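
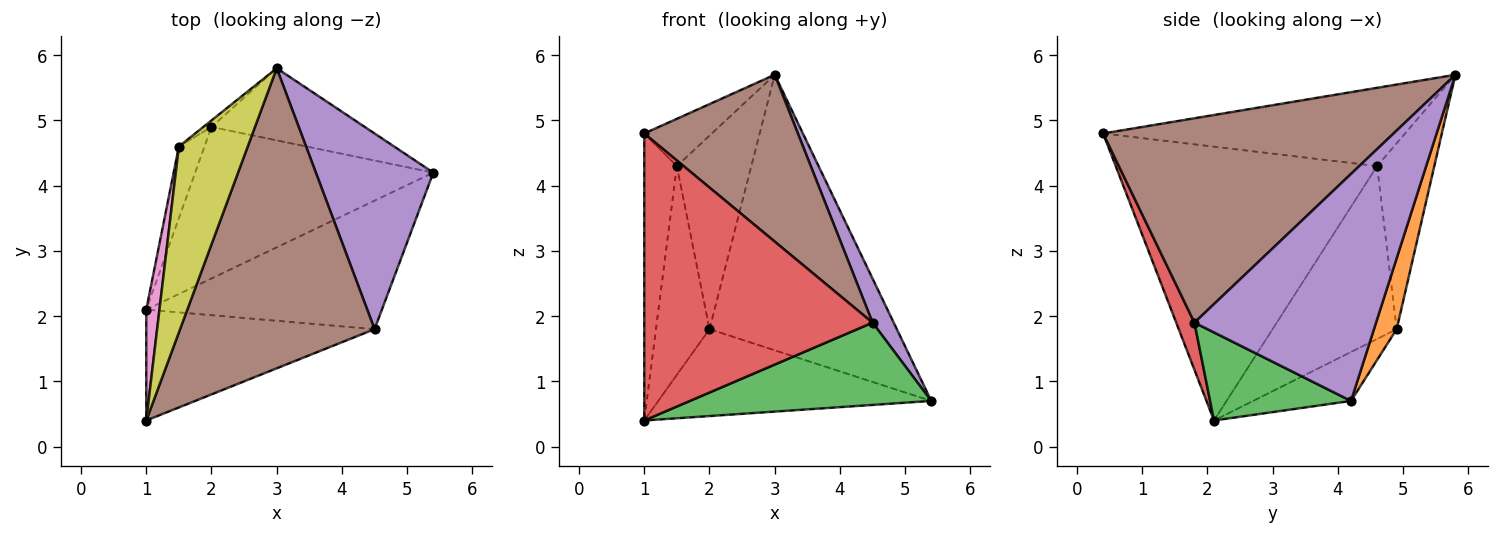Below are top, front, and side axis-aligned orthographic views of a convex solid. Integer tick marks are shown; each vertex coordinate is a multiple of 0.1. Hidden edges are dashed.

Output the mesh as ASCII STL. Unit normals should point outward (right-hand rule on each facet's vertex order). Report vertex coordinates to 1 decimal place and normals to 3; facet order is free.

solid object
 facet normal -0.175 0.490 -0.854
  outer loop
   vertex 2.0 4.9 1.8
   vertex 5.4 4.2 0.7
   vertex 1.0 2.1 0.4
  endloop
 endfacet
 facet normal 0.116 0.961 -0.252
  outer loop
   vertex 2.0 4.9 1.8
   vertex 3.0 5.8 5.7
   vertex 5.4 4.2 0.7
  endloop
 endfacet
 facet normal 0.300 -0.514 -0.803
  outer loop
   vertex 4.5 1.8 1.9
   vertex 1.0 2.1 0.4
   vertex 5.4 4.2 0.7
  endloop
 endfacet
 facet normal 0.074 -0.930 -0.359
  outer loop
   vertex 4.5 1.8 1.9
   vertex 1.0 0.4 4.8
   vertex 1.0 2.1 0.4
  endloop
 endfacet
 facet normal 0.884 -0.103 0.457
  outer loop
   vertex 4.5 1.8 1.9
   vertex 5.4 4.2 0.7
   vertex 3.0 5.8 5.7
  endloop
 endfacet
 facet normal 0.676 -0.358 0.644
  outer loop
   vertex 4.5 1.8 1.9
   vertex 3.0 5.8 5.7
   vertex 1.0 0.4 4.8
  endloop
 endfacet
 facet normal -0.991 0.124 0.048
  outer loop
   vertex 1.5 4.6 4.3
   vertex 1.0 2.1 0.4
   vertex 1.0 0.4 4.8
  endloop
 endfacet
 facet normal -0.910 0.392 -0.135
  outer loop
   vertex 1.5 4.6 4.3
   vertex 2.0 4.9 1.8
   vertex 1.0 2.1 0.4
  endloop
 endfacet
 facet normal -0.740 0.166 0.651
  outer loop
   vertex 1.5 4.6 4.3
   vertex 1.0 0.4 4.8
   vertex 3.0 5.8 5.7
  endloop
 endfacet
 facet normal -0.609 0.793 -0.027
  outer loop
   vertex 1.5 4.6 4.3
   vertex 3.0 5.8 5.7
   vertex 2.0 4.9 1.8
  endloop
 endfacet
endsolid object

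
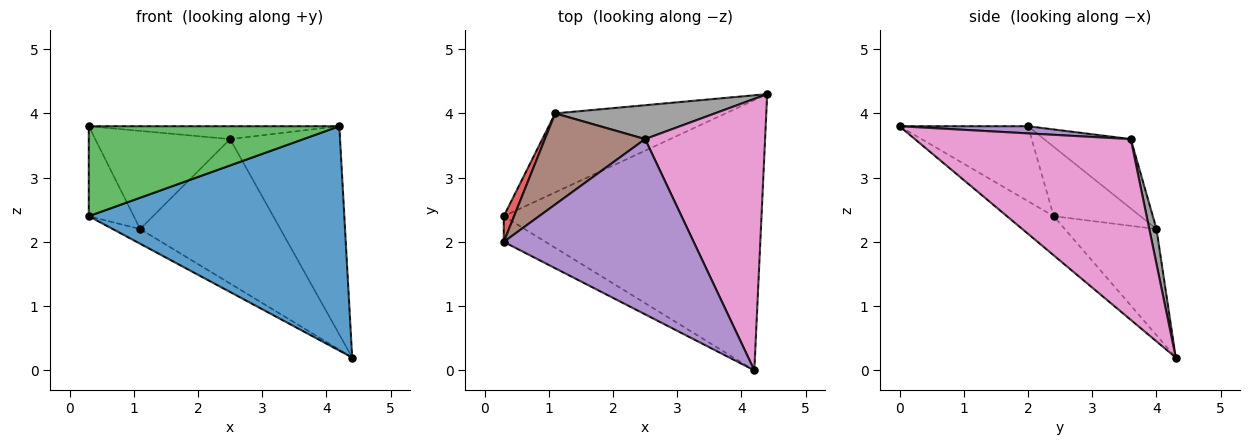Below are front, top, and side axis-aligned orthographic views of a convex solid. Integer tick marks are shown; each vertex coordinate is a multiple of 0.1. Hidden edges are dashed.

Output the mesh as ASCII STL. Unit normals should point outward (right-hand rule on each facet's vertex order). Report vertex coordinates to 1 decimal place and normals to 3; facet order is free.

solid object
 facet normal -0.116 -0.634 -0.764
  outer loop
   vertex 4.2 0.0 3.8
   vertex 0.3 2.4 2.4
   vertex 4.4 4.3 0.2
  endloop
 endfacet
 facet normal -0.522 0.156 -0.838
  outer loop
   vertex 1.1 4.0 2.2
   vertex 4.4 4.3 0.2
   vertex 0.3 2.4 2.4
  endloop
 endfacet
 facet normal -0.442 -0.862 -0.246
  outer loop
   vertex 0.3 2.0 3.8
   vertex 0.3 2.4 2.4
   vertex 4.2 0.0 3.8
  endloop
 endfacet
 facet normal -0.880 0.456 0.130
  outer loop
   vertex 0.3 2.0 3.8
   vertex 1.1 4.0 2.2
   vertex 0.3 2.4 2.4
  endloop
 endfacet
 facet normal 0.037 0.073 0.997
  outer loop
   vertex 2.5 3.6 3.6
   vertex 0.3 2.0 3.8
   vertex 4.2 0.0 3.8
  endloop
 endfacet
 facet normal -0.426 0.663 0.616
  outer loop
   vertex 2.5 3.6 3.6
   vertex 1.1 4.0 2.2
   vertex 0.3 2.0 3.8
  endloop
 endfacet
 facet normal 0.767 0.391 0.509
  outer loop
   vertex 2.5 3.6 3.6
   vertex 4.2 0.0 3.8
   vertex 4.4 4.3 0.2
  endloop
 endfacet
 facet normal 0.050 0.972 0.228
  outer loop
   vertex 2.5 3.6 3.6
   vertex 4.4 4.3 0.2
   vertex 1.1 4.0 2.2
  endloop
 endfacet
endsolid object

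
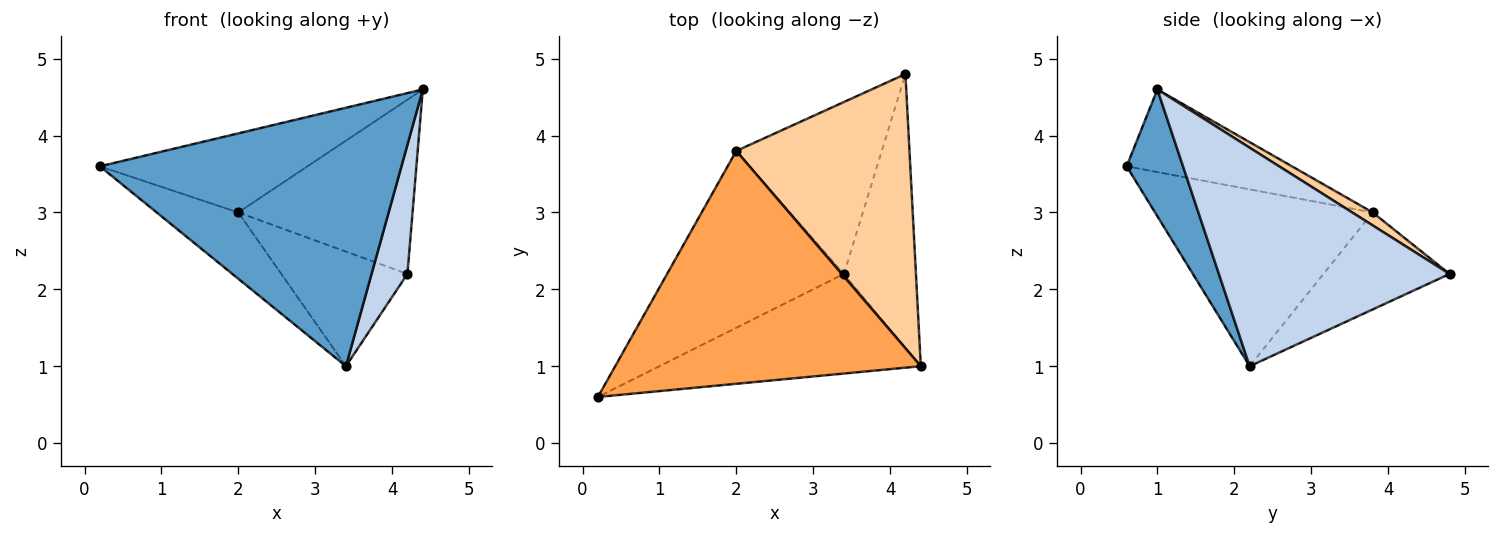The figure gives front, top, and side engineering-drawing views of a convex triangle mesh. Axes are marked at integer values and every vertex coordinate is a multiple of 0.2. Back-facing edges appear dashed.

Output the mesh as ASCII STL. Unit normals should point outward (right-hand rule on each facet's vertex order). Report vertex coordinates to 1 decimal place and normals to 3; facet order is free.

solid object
 facet normal 0.172 -0.919 -0.354
  outer loop
   vertex 3.4 2.2 1.0
   vertex 4.4 1.0 4.6
   vertex 0.2 0.6 3.6
  endloop
 endfacet
 facet normal 0.940 -0.146 -0.310
  outer loop
   vertex 3.4 2.2 1.0
   vertex 4.2 4.8 2.2
   vertex 4.4 1.0 4.6
  endloop
 endfacet
 facet normal -0.248 0.312 0.917
  outer loop
   vertex 2.0 3.8 3.0
   vertex 0.2 0.6 3.6
   vertex 4.4 1.0 4.6
  endloop
 endfacet
 facet normal 0.063 0.535 0.842
  outer loop
   vertex 2.0 3.8 3.0
   vertex 4.4 1.0 4.6
   vertex 4.2 4.8 2.2
  endloop
 endfacet
 facet normal -0.683 0.256 -0.683
  outer loop
   vertex 2.0 3.8 3.0
   vertex 3.4 2.2 1.0
   vertex 0.2 0.6 3.6
  endloop
 endfacet
 facet normal -0.485 0.485 -0.728
  outer loop
   vertex 2.0 3.8 3.0
   vertex 4.2 4.8 2.2
   vertex 3.4 2.2 1.0
  endloop
 endfacet
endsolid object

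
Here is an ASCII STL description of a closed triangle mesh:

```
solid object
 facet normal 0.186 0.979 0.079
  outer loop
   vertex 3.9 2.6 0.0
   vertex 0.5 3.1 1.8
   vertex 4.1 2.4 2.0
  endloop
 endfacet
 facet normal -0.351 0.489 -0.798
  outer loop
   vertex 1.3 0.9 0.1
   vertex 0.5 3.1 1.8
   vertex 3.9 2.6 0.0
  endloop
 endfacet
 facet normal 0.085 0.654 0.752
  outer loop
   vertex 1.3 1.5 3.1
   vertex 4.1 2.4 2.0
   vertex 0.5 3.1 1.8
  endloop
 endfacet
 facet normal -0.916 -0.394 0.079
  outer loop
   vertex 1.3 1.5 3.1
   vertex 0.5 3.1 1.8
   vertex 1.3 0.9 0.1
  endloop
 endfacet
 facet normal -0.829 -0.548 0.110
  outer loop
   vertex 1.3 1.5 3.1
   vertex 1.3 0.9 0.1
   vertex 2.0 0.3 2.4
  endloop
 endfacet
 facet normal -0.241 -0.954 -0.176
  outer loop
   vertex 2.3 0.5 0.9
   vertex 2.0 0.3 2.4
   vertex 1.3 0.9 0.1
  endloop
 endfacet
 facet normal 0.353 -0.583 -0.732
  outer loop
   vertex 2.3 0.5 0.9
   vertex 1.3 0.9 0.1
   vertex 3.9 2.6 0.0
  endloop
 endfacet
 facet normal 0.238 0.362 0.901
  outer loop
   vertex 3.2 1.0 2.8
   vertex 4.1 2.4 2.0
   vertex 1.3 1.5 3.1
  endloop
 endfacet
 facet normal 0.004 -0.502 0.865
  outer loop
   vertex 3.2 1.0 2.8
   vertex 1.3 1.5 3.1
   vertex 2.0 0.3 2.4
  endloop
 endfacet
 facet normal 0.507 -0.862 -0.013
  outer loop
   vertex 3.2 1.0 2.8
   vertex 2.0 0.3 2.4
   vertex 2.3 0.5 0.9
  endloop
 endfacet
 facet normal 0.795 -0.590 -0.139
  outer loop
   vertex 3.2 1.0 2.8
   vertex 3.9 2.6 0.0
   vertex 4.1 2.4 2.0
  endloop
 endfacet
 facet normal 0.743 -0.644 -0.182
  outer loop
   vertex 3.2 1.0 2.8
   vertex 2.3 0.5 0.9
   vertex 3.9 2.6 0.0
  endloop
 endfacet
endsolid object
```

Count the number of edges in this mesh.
18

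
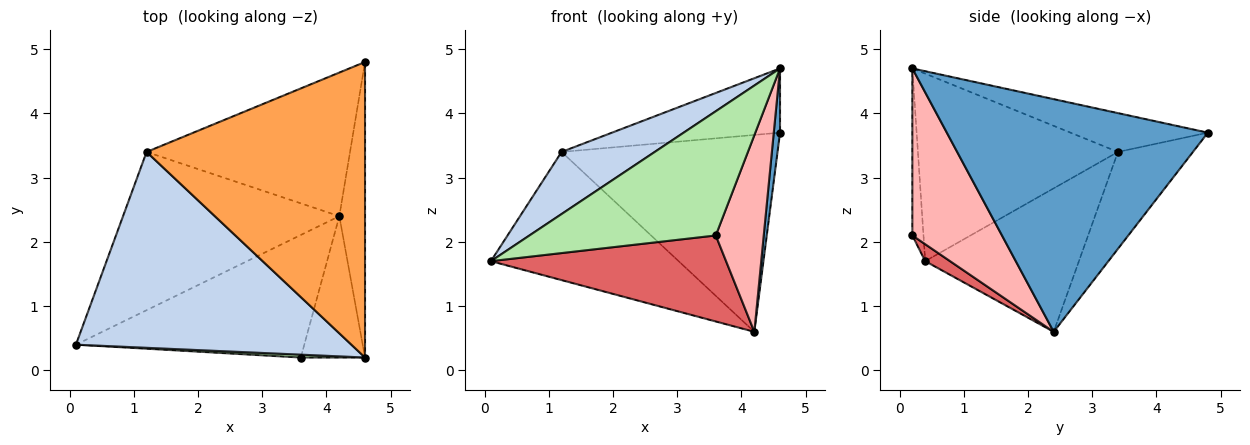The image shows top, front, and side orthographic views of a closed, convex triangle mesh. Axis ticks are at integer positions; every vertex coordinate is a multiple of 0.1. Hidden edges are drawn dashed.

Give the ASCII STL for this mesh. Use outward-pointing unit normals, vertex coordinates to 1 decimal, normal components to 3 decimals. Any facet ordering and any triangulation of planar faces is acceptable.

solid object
 facet normal 0.994 -0.024 -0.110
  outer loop
   vertex 4.2 2.4 0.6
   vertex 4.6 4.8 3.7
   vertex 4.6 0.2 4.7
  endloop
 endfacet
 facet normal -0.544 -0.254 0.800
  outer loop
   vertex 1.2 3.4 3.4
   vertex 0.1 0.4 1.7
   vertex 4.6 0.2 4.7
  endloop
 endfacet
 facet normal -0.171 0.209 0.963
  outer loop
   vertex 1.2 3.4 3.4
   vertex 4.6 0.2 4.7
   vertex 4.6 4.8 3.7
  endloop
 endfacet
 facet normal -0.458 0.559 -0.691
  outer loop
   vertex 1.2 3.4 3.4
   vertex 4.2 2.4 0.6
   vertex 0.1 0.4 1.7
  endloop
 endfacet
 facet normal -0.270 0.778 -0.567
  outer loop
   vertex 1.2 3.4 3.4
   vertex 4.6 4.8 3.7
   vertex 4.2 2.4 0.6
  endloop
 endfacet
 facet normal -0.060 -0.998 0.023
  outer loop
   vertex 3.6 0.2 2.1
   vertex 4.6 0.2 4.7
   vertex 0.1 0.4 1.7
  endloop
 endfacet
 facet normal 0.061 -0.574 -0.817
  outer loop
   vertex 3.6 0.2 2.1
   vertex 0.1 0.4 1.7
   vertex 4.2 2.4 0.6
  endloop
 endfacet
 facet normal 0.835 -0.447 -0.321
  outer loop
   vertex 3.6 0.2 2.1
   vertex 4.2 2.4 0.6
   vertex 4.6 0.2 4.7
  endloop
 endfacet
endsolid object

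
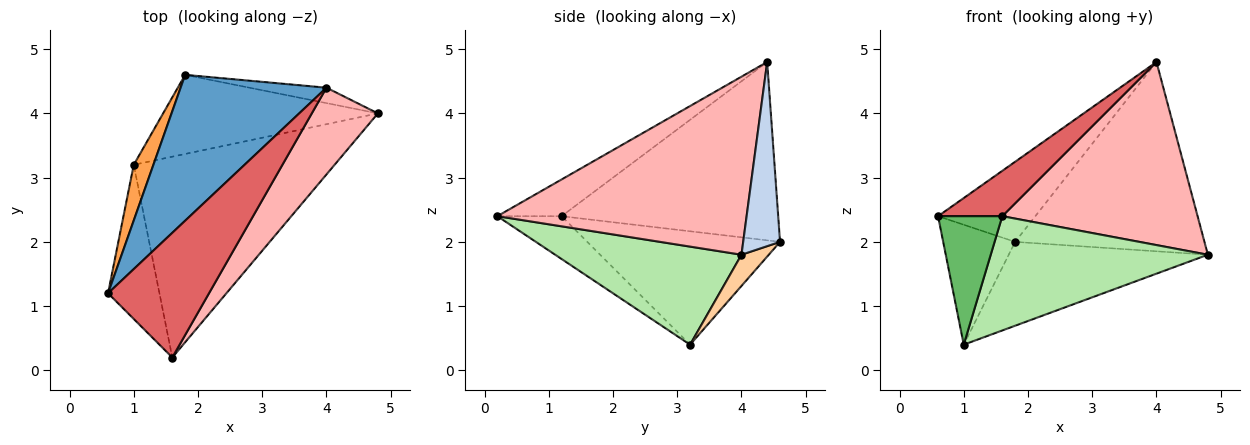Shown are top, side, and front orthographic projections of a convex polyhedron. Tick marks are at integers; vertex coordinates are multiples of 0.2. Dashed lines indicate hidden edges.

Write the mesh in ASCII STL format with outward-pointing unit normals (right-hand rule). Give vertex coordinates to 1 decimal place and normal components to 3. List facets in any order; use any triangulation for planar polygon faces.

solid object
 facet normal -0.731 0.328 0.598
  outer loop
   vertex 4.0 4.4 4.8
   vertex 1.8 4.6 2.0
   vertex 0.6 1.2 2.4
  endloop
 endfacet
 facet normal 0.190 0.978 -0.080
  outer loop
   vertex 4.0 4.4 4.8
   vertex 4.8 4.0 1.8
   vertex 1.8 4.6 2.0
  endloop
 endfacet
 facet normal -0.925 0.345 0.160
  outer loop
   vertex 1.0 3.2 0.4
   vertex 0.6 1.2 2.4
   vertex 1.8 4.6 2.0
  endloop
 endfacet
 facet normal 0.099 0.724 -0.683
  outer loop
   vertex 1.0 3.2 0.4
   vertex 1.8 4.6 2.0
   vertex 4.8 4.0 1.8
  endloop
 endfacet
 facet normal -0.539 -0.539 -0.647
  outer loop
   vertex 1.6 0.2 2.4
   vertex 0.6 1.2 2.4
   vertex 1.0 3.2 0.4
  endloop
 endfacet
 facet normal 0.391 -0.455 -0.800
  outer loop
   vertex 1.6 0.2 2.4
   vertex 1.0 3.2 0.4
   vertex 4.8 4.0 1.8
  endloop
 endfacet
 facet normal -0.323 -0.323 0.889
  outer loop
   vertex 1.6 0.2 2.4
   vertex 4.0 4.4 4.8
   vertex 0.6 1.2 2.4
  endloop
 endfacet
 facet normal 0.756 -0.592 0.280
  outer loop
   vertex 1.6 0.2 2.4
   vertex 4.8 4.0 1.8
   vertex 4.0 4.4 4.8
  endloop
 endfacet
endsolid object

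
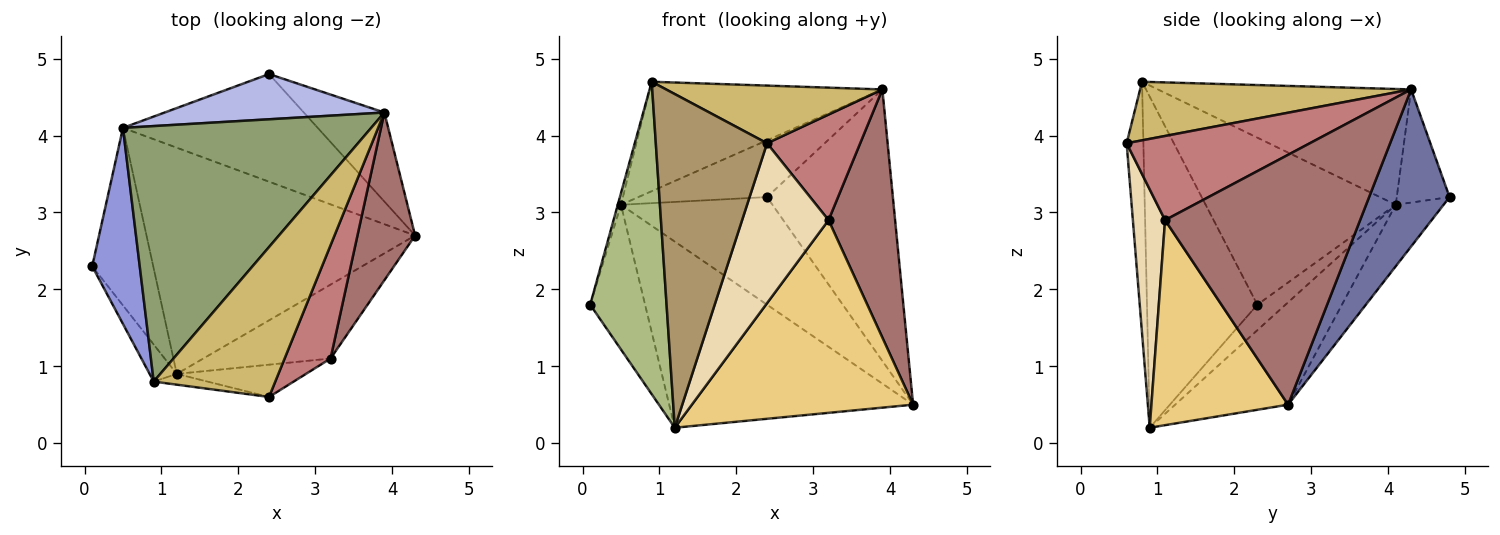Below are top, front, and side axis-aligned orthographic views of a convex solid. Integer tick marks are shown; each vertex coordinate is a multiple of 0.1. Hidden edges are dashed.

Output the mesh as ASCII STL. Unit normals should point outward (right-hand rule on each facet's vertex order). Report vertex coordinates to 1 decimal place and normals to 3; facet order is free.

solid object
 facet normal 0.519 0.812 -0.266
  outer loop
   vertex 3.9 4.3 4.6
   vertex 4.3 2.7 0.5
   vertex 2.4 4.8 3.2
  endloop
 endfacet
 facet normal -0.218 0.690 -0.690
  outer loop
   vertex 0.5 4.1 3.1
   vertex 2.4 4.8 3.2
   vertex 4.3 2.7 0.5
  endloop
 endfacet
 facet normal -0.962 0.016 0.274
  outer loop
   vertex 0.5 4.1 3.1
   vertex 0.1 2.3 1.8
   vertex 0.9 0.8 4.7
  endloop
 endfacet
 facet normal -0.306 0.745 0.593
  outer loop
   vertex 0.5 4.1 3.1
   vertex 3.9 4.3 4.6
   vertex 2.4 4.8 3.2
  endloop
 endfacet
 facet normal -0.394 0.362 0.845
  outer loop
   vertex 0.5 4.1 3.1
   vertex 0.9 0.8 4.7
   vertex 3.9 4.3 4.6
  endloop
 endfacet
 facet normal -0.820 -0.568 -0.067
  outer loop
   vertex 1.2 0.9 0.2
   vertex 0.9 0.8 4.7
   vertex 0.1 2.3 1.8
  endloop
 endfacet
 facet normal -0.308 0.601 -0.738
  outer loop
   vertex 1.2 0.9 0.2
   vertex 0.1 2.3 1.8
   vertex 0.5 4.1 3.1
  endloop
 endfacet
 facet normal -0.282 0.610 -0.741
  outer loop
   vertex 1.2 0.9 0.2
   vertex 0.5 4.1 3.1
   vertex 4.3 2.7 0.5
  endloop
 endfacet
 facet normal -0.149 -0.988 -0.032
  outer loop
   vertex 2.4 0.6 3.9
   vertex 0.9 0.8 4.7
   vertex 1.2 0.9 0.2
  endloop
 endfacet
 facet normal 0.410 -0.327 0.851
  outer loop
   vertex 2.4 0.6 3.9
   vertex 3.9 4.3 4.6
   vertex 0.9 0.8 4.7
  endloop
 endfacet
 facet normal 0.500 -0.809 -0.310
  outer loop
   vertex 3.2 1.1 2.9
   vertex 1.2 0.9 0.2
   vertex 4.3 2.7 0.5
  endloop
 endfacet
 facet normal 0.343 -0.921 -0.186
  outer loop
   vertex 3.2 1.1 2.9
   vertex 2.4 0.6 3.9
   vertex 1.2 0.9 0.2
  endloop
 endfacet
 facet normal 0.925 -0.316 0.213
  outer loop
   vertex 3.2 1.1 2.9
   vertex 4.3 2.7 0.5
   vertex 3.9 4.3 4.6
  endloop
 endfacet
 facet normal 0.802 -0.408 0.437
  outer loop
   vertex 3.2 1.1 2.9
   vertex 3.9 4.3 4.6
   vertex 2.4 0.6 3.9
  endloop
 endfacet
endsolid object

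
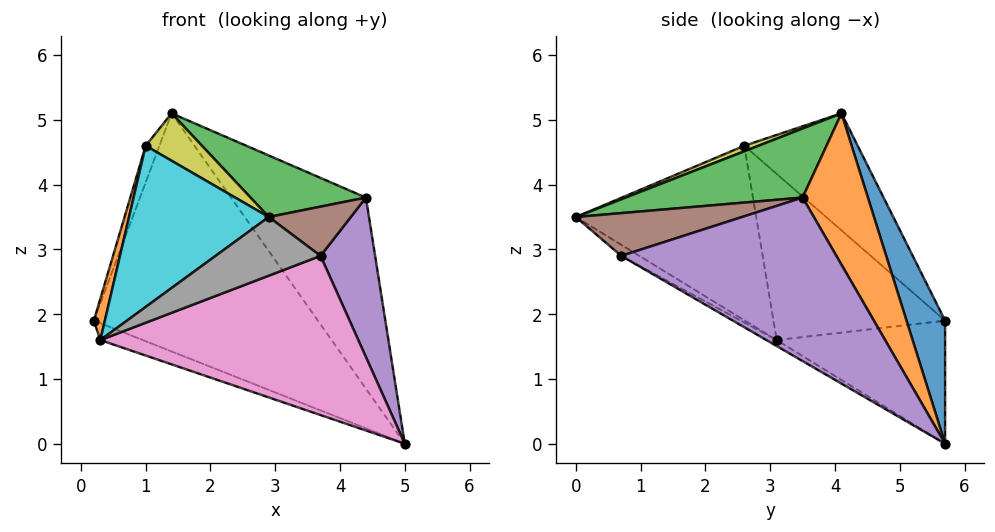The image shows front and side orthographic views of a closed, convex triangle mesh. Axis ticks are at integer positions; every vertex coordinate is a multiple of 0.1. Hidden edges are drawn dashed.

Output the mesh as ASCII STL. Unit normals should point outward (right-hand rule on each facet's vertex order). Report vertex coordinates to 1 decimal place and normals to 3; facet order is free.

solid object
 facet normal 0.156 0.906 0.394
  outer loop
   vertex 1.4 4.1 5.1
   vertex 5.0 5.7 0.0
   vertex 0.2 5.7 1.9
  endloop
 endfacet
 facet normal 0.375 0.775 0.508
  outer loop
   vertex 4.4 3.5 3.8
   vertex 5.0 5.7 0.0
   vertex 1.4 4.1 5.1
  endloop
 endfacet
 facet normal 0.349 -0.227 0.909
  outer loop
   vertex 4.4 3.5 3.8
   vertex 1.4 4.1 5.1
   vertex 2.9 0.0 3.5
  endloop
 endfacet
 facet normal -0.366 0.093 -0.926
  outer loop
   vertex 0.3 3.1 1.6
   vertex 0.2 5.7 1.9
   vertex 5.0 5.7 0.0
  endloop
 endfacet
 facet normal 0.969 -0.246 0.011
  outer loop
   vertex 3.7 0.7 2.9
   vertex 5.0 5.7 0.0
   vertex 4.4 3.5 3.8
  endloop
 endfacet
 facet normal 0.742 -0.366 0.562
  outer loop
   vertex 3.7 0.7 2.9
   vertex 4.4 3.5 3.8
   vertex 2.9 0.0 3.5
  endloop
 endfacet
 facet normal -0.020 -0.498 -0.867
  outer loop
   vertex 3.7 0.7 2.9
   vertex 0.3 3.1 1.6
   vertex 5.0 5.7 0.0
  endloop
 endfacet
 facet normal -0.100 -0.579 -0.809
  outer loop
   vertex 3.7 0.7 2.9
   vertex 2.9 0.0 3.5
   vertex 0.3 3.1 1.6
  endloop
 endfacet
 facet normal 0.084 -0.335 0.938
  outer loop
   vertex 1.0 2.6 4.6
   vertex 2.9 0.0 3.5
   vertex 1.4 4.1 5.1
  endloop
 endfacet
 facet normal -0.788 -0.610 0.082
  outer loop
   vertex 1.0 2.6 4.6
   vertex 0.3 3.1 1.6
   vertex 2.9 0.0 3.5
  endloop
 endfacet
 facet normal -0.911 0.111 0.397
  outer loop
   vertex 1.0 2.6 4.6
   vertex 1.4 4.1 5.1
   vertex 0.2 5.7 1.9
  endloop
 endfacet
 facet normal -0.974 -0.062 0.217
  outer loop
   vertex 1.0 2.6 4.6
   vertex 0.2 5.7 1.9
   vertex 0.3 3.1 1.6
  endloop
 endfacet
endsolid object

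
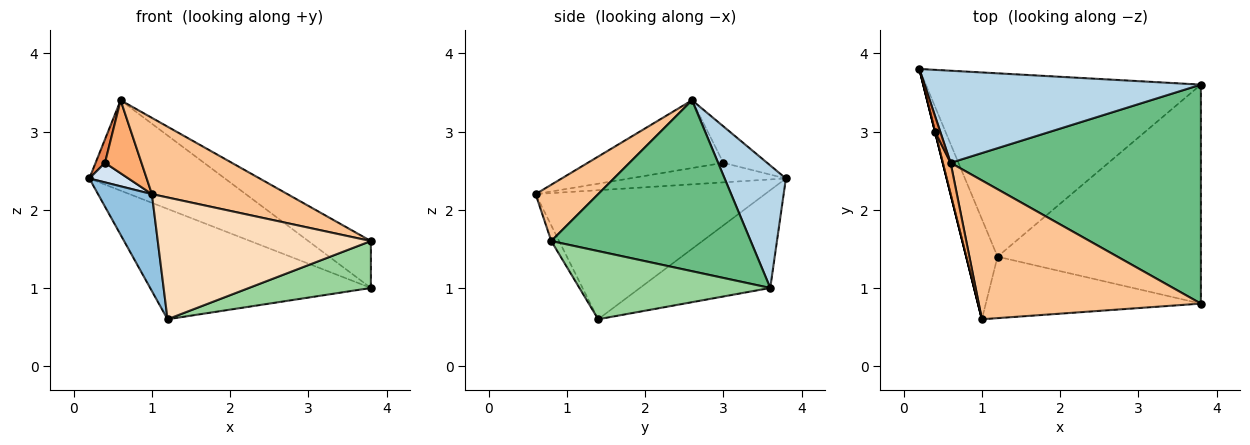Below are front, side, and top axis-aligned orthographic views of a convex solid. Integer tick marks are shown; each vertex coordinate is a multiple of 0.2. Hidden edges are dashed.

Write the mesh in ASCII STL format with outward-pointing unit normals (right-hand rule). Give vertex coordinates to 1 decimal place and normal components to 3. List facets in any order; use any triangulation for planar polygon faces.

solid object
 facet normal -0.291 0.493 -0.820
  outer loop
   vertex 1.2 1.4 0.6
   vertex 0.2 3.8 2.4
   vertex 3.8 3.6 1.0
  endloop
 endfacet
 facet normal -0.947 -0.223 -0.230
  outer loop
   vertex 1.2 1.4 0.6
   vertex 1.0 0.6 2.2
   vertex 0.2 3.8 2.4
  endloop
 endfacet
 facet normal 0.302 0.668 0.681
  outer loop
   vertex 0.6 2.6 3.4
   vertex 3.8 3.6 1.0
   vertex 0.2 3.8 2.4
  endloop
 endfacet
 facet normal -0.970 -0.243 0.000
  outer loop
   vertex 0.4 3.0 2.6
   vertex 0.2 3.8 2.4
   vertex 1.0 0.6 2.2
  endloop
 endfacet
 facet normal -0.968 -0.208 0.138
  outer loop
   vertex 0.4 3.0 2.6
   vertex 0.6 2.6 3.4
   vertex 0.2 3.8 2.4
  endloop
 endfacet
 facet normal -0.960 -0.258 0.111
  outer loop
   vertex 0.4 3.0 2.6
   vertex 1.0 0.6 2.2
   vertex 0.6 2.6 3.4
  endloop
 endfacet
 facet normal 0.217 -0.470 0.856
  outer loop
   vertex 3.8 0.8 1.6
   vertex 0.6 2.6 3.4
   vertex 1.0 0.6 2.2
  endloop
 endfacet
 facet normal -0.033 -0.892 -0.450
  outer loop
   vertex 3.8 0.8 1.6
   vertex 1.0 0.6 2.2
   vertex 1.2 1.4 0.6
  endloop
 endfacet
 facet normal 0.555 0.174 0.813
  outer loop
   vertex 3.8 0.8 1.6
   vertex 3.8 3.6 1.0
   vertex 0.6 2.6 3.4
  endloop
 endfacet
 facet normal 0.311 -0.199 -0.929
  outer loop
   vertex 3.8 0.8 1.6
   vertex 1.2 1.4 0.6
   vertex 3.8 3.6 1.0
  endloop
 endfacet
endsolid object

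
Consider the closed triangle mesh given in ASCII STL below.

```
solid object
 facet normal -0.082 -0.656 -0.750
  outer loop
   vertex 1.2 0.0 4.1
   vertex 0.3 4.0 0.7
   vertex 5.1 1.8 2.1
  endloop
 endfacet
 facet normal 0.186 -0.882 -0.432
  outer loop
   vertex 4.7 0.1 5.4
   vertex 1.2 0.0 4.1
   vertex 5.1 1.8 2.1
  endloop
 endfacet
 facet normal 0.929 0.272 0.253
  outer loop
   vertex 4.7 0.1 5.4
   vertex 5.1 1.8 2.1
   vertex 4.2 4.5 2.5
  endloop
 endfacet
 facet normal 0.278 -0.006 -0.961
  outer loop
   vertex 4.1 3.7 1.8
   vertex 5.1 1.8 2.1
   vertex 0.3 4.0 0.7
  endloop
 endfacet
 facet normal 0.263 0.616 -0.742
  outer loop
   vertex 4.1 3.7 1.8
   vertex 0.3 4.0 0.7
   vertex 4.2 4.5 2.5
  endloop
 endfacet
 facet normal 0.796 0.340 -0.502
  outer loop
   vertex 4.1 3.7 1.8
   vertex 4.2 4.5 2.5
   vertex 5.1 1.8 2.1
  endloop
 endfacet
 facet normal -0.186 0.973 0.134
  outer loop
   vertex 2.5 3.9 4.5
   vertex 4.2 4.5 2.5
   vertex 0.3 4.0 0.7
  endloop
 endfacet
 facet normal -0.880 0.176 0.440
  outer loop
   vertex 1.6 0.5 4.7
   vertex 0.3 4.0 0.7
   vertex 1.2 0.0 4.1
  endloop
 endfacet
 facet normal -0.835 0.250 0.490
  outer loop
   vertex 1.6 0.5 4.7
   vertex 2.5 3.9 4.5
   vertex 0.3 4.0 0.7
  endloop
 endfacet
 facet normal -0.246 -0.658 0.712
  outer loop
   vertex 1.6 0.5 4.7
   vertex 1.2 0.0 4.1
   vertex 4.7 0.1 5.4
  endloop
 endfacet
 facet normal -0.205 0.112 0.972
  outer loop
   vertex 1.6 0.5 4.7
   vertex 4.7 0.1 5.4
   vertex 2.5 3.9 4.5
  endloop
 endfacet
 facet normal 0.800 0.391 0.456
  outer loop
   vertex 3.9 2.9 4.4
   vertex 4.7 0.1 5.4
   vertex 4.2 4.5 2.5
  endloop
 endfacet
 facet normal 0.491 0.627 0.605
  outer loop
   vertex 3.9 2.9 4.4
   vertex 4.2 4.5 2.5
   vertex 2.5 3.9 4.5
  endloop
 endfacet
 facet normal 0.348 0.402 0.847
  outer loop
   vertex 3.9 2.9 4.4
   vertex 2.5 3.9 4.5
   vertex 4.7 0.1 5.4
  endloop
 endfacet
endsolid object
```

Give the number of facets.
14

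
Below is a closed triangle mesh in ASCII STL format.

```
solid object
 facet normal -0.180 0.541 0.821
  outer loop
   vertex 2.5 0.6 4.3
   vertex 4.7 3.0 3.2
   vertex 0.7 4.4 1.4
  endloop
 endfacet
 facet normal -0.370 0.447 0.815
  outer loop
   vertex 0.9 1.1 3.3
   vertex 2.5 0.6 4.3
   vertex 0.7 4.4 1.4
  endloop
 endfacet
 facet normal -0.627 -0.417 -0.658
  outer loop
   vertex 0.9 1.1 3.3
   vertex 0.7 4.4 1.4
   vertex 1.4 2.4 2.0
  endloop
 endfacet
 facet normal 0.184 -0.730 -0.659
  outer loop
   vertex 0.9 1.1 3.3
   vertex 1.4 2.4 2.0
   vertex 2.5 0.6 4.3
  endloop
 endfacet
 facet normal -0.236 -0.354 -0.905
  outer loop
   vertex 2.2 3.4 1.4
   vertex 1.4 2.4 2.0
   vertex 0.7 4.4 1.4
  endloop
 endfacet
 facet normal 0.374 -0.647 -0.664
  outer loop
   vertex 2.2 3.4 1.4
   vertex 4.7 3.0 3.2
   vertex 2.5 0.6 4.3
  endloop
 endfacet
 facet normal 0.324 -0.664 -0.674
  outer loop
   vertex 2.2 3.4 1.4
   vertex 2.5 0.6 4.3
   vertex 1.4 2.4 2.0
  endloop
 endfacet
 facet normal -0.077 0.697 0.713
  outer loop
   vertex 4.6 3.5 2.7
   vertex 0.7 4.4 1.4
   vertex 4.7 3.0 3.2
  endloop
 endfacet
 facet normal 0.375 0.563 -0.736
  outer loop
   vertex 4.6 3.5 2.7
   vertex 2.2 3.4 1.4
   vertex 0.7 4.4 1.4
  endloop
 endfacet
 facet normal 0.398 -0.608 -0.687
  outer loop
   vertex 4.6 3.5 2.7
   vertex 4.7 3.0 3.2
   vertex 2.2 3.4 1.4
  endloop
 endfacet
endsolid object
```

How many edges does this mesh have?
15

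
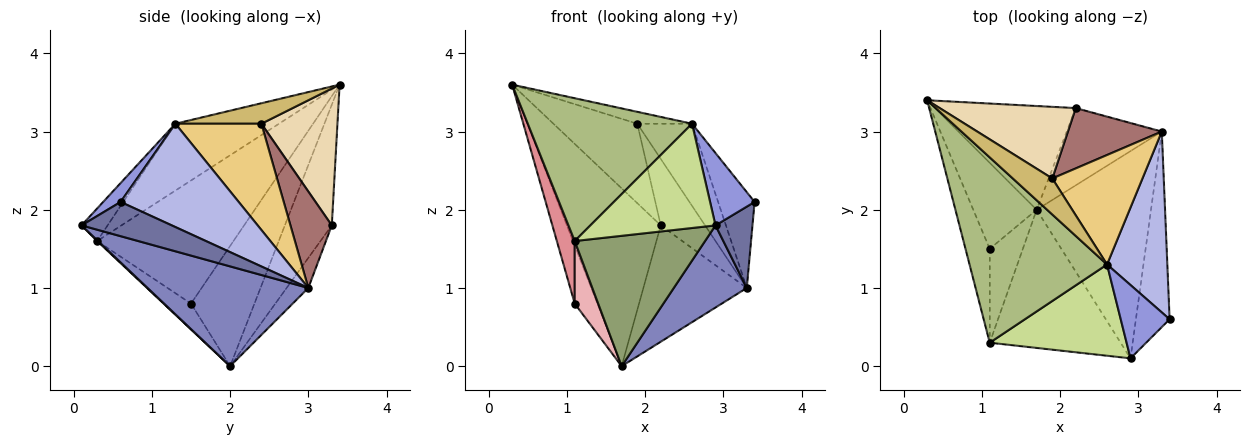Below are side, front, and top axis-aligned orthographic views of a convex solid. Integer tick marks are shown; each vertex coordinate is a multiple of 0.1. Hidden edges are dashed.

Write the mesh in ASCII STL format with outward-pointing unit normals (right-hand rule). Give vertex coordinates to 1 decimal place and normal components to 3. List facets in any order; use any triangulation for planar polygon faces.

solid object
 facet normal 0.684 -0.280 -0.673
  outer loop
   vertex 3.3 3.0 1.0
   vertex 3.4 0.6 2.1
   vertex 2.9 0.1 1.8
  endloop
 endfacet
 facet normal 0.630 -0.286 -0.722
  outer loop
   vertex 3.3 3.0 1.0
   vertex 2.9 0.1 1.8
   vertex 1.7 2.0 0.0
  endloop
 endfacet
 facet normal 0.265 -0.677 0.686
  outer loop
   vertex 2.6 1.3 3.1
   vertex 2.9 0.1 1.8
   vertex 3.4 0.6 2.1
  endloop
 endfacet
 facet normal 0.834 0.258 0.487
  outer loop
   vertex 2.6 1.3 3.1
   vertex 3.4 0.6 2.1
   vertex 3.3 3.0 1.0
  endloop
 endfacet
 facet normal 0.005 -0.686 -0.727
  outer loop
   vertex 1.1 0.3 1.6
   vertex 1.7 2.0 0.0
   vertex 2.9 0.1 1.8
  endloop
 endfacet
 facet normal -0.359 -0.570 0.739
  outer loop
   vertex 1.1 0.3 1.6
   vertex 2.6 1.3 3.1
   vertex 0.3 3.4 3.6
  endloop
 endfacet
 facet normal -0.155 -0.743 0.651
  outer loop
   vertex 1.1 0.3 1.6
   vertex 2.9 0.1 1.8
   vertex 2.6 1.3 3.1
  endloop
 endfacet
 facet normal -0.396 0.793 -0.463
  outer loop
   vertex 2.2 3.3 1.8
   vertex 1.7 2.0 0.0
   vertex 0.3 3.4 3.6
  endloop
 endfacet
 facet normal -0.172 0.821 -0.545
  outer loop
   vertex 2.2 3.3 1.8
   vertex 3.3 3.0 1.0
   vertex 1.7 2.0 0.0
  endloop
 endfacet
 facet normal 0.442 0.281 0.852
  outer loop
   vertex 1.9 2.4 3.1
   vertex 0.3 3.4 3.6
   vertex 2.6 1.3 3.1
  endloop
 endfacet
 facet normal 0.686 0.437 0.582
  outer loop
   vertex 1.9 2.4 3.1
   vertex 2.6 1.3 3.1
   vertex 3.3 3.0 1.0
  endloop
 endfacet
 facet normal 0.559 0.616 0.555
  outer loop
   vertex 1.9 2.4 3.1
   vertex 2.2 3.3 1.8
   vertex 0.3 3.4 3.6
  endloop
 endfacet
 facet normal 0.568 0.609 0.553
  outer loop
   vertex 1.9 2.4 3.1
   vertex 3.3 3.0 1.0
   vertex 2.2 3.3 1.8
  endloop
 endfacet
 facet normal -0.844 0.300 -0.445
  outer loop
   vertex 1.1 1.5 0.8
   vertex 0.3 3.4 3.6
   vertex 1.7 2.0 0.0
  endloop
 endfacet
 facet normal -0.973 -0.128 -0.191
  outer loop
   vertex 1.1 1.5 0.8
   vertex 1.1 0.3 1.6
   vertex 0.3 3.4 3.6
  endloop
 endfacet
 facet normal -0.543 -0.466 -0.699
  outer loop
   vertex 1.1 1.5 0.8
   vertex 1.7 2.0 0.0
   vertex 1.1 0.3 1.6
  endloop
 endfacet
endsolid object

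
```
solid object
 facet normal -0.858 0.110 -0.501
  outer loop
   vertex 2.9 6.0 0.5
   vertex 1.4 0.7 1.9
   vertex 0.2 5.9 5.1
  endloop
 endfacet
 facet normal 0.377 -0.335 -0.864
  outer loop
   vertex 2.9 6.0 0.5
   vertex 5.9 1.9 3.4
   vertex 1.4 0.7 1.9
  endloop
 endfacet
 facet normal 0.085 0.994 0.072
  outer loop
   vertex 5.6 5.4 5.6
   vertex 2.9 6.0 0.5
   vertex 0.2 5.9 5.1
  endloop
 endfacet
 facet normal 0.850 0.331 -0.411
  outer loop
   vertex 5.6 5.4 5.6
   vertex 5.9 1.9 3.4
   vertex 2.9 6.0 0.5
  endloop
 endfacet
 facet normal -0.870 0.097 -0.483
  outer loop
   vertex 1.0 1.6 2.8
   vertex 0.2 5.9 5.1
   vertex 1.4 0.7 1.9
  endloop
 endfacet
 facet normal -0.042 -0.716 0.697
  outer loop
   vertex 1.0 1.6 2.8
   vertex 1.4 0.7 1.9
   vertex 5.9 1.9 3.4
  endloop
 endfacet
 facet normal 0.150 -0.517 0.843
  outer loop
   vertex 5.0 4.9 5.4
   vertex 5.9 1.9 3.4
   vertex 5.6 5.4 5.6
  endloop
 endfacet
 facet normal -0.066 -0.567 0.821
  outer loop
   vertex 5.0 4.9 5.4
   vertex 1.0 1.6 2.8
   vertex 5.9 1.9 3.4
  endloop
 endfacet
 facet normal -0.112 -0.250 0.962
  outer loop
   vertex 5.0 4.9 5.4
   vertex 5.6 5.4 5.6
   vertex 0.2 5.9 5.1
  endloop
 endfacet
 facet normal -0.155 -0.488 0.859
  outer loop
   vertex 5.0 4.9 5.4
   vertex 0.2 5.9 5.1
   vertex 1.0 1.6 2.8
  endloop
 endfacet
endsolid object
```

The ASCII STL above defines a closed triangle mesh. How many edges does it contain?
15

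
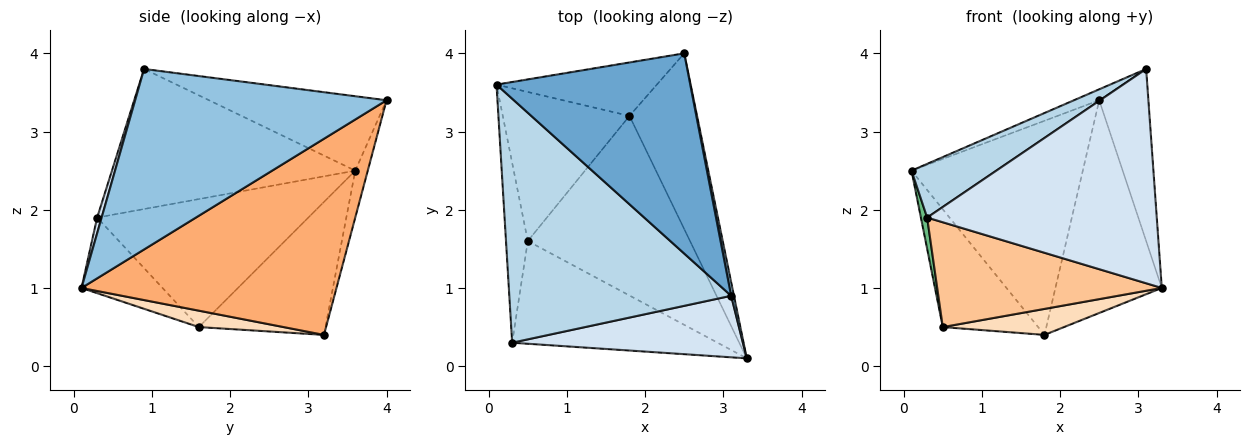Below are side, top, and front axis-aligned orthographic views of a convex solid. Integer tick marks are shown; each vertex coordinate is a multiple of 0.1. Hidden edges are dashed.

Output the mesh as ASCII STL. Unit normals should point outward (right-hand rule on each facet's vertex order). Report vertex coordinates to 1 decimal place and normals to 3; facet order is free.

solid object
 facet normal -0.358 0.051 0.932
  outer loop
   vertex 3.1 0.9 3.8
   vertex 2.5 4.0 3.4
   vertex 0.1 3.6 2.5
  endloop
 endfacet
 facet normal 0.981 0.192 0.015
  outer loop
   vertex 3.1 0.9 3.8
   vertex 3.3 0.1 1.0
   vertex 2.5 4.0 3.4
  endloop
 endfacet
 facet normal -0.525 -0.183 0.831
  outer loop
   vertex 0.3 0.3 1.9
   vertex 3.1 0.9 3.8
   vertex 0.1 3.6 2.5
  endloop
 endfacet
 facet normal 0.019 -0.961 0.276
  outer loop
   vertex 0.3 0.3 1.9
   vertex 3.3 0.1 1.0
   vertex 3.1 0.9 3.8
  endloop
 endfacet
 facet normal -0.071 0.968 -0.242
  outer loop
   vertex 1.8 3.2 0.4
   vertex 0.1 3.6 2.5
   vertex 2.5 4.0 3.4
  endloop
 endfacet
 facet normal 0.880 0.367 -0.303
  outer loop
   vertex 1.8 3.2 0.4
   vertex 2.5 4.0 3.4
   vertex 3.3 0.1 1.0
  endloop
 endfacet
 facet normal -0.249 -0.692 -0.678
  outer loop
   vertex 0.5 1.6 0.5
   vertex 3.3 0.1 1.0
   vertex 0.3 0.3 1.9
  endloop
 endfacet
 facet normal 0.100 -0.142 -0.985
  outer loop
   vertex 0.5 1.6 0.5
   vertex 1.8 3.2 0.4
   vertex 3.3 0.1 1.0
  endloop
 endfacet
 facet normal -0.985 -0.029 -0.168
  outer loop
   vertex 0.5 1.6 0.5
   vertex 0.3 0.3 1.9
   vertex 0.1 3.6 2.5
  endloop
 endfacet
 facet normal -0.636 0.479 -0.606
  outer loop
   vertex 0.5 1.6 0.5
   vertex 0.1 3.6 2.5
   vertex 1.8 3.2 0.4
  endloop
 endfacet
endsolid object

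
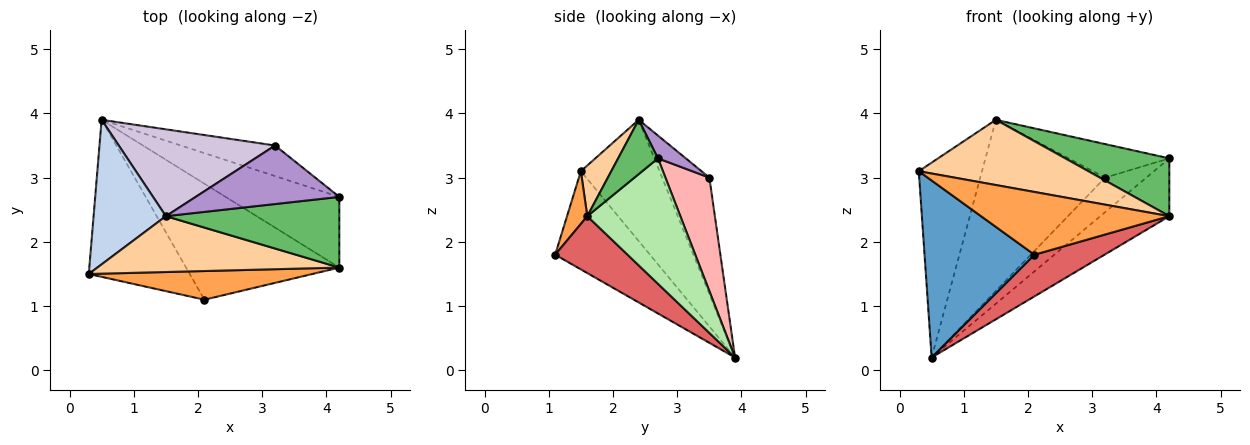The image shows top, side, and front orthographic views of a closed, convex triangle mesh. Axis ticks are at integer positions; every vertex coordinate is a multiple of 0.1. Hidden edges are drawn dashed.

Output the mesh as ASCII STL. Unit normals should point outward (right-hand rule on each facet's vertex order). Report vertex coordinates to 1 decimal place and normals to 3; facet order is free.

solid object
 facet normal -0.542 -0.629 -0.558
  outer loop
   vertex 2.1 1.1 1.8
   vertex 0.3 1.5 3.1
   vertex 0.5 3.9 0.2
  endloop
 endfacet
 facet normal -0.707 0.568 0.421
  outer loop
   vertex 1.5 2.4 3.9
   vertex 0.5 3.9 0.2
   vertex 0.3 1.5 3.1
  endloop
 endfacet
 facet normal 0.097 -0.905 0.413
  outer loop
   vertex 4.2 1.6 2.4
   vertex 0.3 1.5 3.1
   vertex 2.1 1.1 1.8
  endloop
 endfacet
 facet normal 0.135 -0.753 0.644
  outer loop
   vertex 4.2 1.6 2.4
   vertex 1.5 2.4 3.9
   vertex 0.3 1.5 3.1
  endloop
 endfacet
 facet normal 0.236 -0.615 0.752
  outer loop
   vertex 4.2 1.6 2.4
   vertex 4.2 2.7 3.3
   vertex 1.5 2.4 3.9
  endloop
 endfacet
 facet normal 0.649 0.482 -0.589
  outer loop
   vertex 4.2 1.6 2.4
   vertex 0.5 3.9 0.2
   vertex 4.2 2.7 3.3
  endloop
 endfacet
 facet normal 0.330 -0.319 -0.888
  outer loop
   vertex 4.2 1.6 2.4
   vertex 2.1 1.1 1.8
   vertex 0.5 3.9 0.2
  endloop
 endfacet
 facet normal 0.624 0.585 -0.518
  outer loop
   vertex 3.2 3.5 3.0
   vertex 4.2 2.7 3.3
   vertex 0.5 3.9 0.2
  endloop
 endfacet
 facet normal 0.136 0.493 0.859
  outer loop
   vertex 3.2 3.5 3.0
   vertex 1.5 2.4 3.9
   vertex 4.2 2.7 3.3
  endloop
 endfacet
 facet normal -0.320 0.845 0.429
  outer loop
   vertex 3.2 3.5 3.0
   vertex 0.5 3.9 0.2
   vertex 1.5 2.4 3.9
  endloop
 endfacet
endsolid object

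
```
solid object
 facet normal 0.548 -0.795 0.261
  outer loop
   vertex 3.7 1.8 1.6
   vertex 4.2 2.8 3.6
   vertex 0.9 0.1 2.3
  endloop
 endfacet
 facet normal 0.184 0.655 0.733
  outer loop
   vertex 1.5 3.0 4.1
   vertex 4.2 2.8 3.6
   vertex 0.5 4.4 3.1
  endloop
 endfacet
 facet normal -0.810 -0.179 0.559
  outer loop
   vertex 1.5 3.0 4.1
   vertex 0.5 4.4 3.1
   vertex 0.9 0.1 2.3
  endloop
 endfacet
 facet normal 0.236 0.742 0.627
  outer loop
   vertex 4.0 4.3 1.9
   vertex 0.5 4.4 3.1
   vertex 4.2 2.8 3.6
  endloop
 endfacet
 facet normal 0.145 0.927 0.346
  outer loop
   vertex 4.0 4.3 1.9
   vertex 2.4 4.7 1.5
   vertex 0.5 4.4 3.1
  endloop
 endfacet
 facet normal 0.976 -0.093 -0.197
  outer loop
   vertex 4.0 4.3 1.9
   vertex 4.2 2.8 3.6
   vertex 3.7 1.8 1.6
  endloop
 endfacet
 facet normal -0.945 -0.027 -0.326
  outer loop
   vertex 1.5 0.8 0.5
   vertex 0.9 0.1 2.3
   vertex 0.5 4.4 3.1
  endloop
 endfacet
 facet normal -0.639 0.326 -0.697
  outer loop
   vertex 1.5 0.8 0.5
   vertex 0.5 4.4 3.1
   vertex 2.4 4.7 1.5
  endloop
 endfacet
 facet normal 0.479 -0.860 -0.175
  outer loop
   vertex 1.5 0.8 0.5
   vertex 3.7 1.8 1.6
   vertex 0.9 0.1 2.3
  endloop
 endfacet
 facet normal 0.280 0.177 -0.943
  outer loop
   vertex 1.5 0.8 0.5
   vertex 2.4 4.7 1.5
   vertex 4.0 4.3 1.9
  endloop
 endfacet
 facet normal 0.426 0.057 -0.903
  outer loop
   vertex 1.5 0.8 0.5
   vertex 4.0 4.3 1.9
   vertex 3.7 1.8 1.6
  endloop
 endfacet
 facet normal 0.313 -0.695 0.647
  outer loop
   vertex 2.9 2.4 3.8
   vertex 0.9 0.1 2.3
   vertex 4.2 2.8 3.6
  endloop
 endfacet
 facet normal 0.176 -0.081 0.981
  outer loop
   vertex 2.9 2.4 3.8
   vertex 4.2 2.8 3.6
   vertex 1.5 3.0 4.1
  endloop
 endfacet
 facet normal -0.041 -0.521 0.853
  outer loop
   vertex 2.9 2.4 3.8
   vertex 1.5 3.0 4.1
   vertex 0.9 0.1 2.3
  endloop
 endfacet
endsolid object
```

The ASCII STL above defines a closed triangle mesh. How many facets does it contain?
14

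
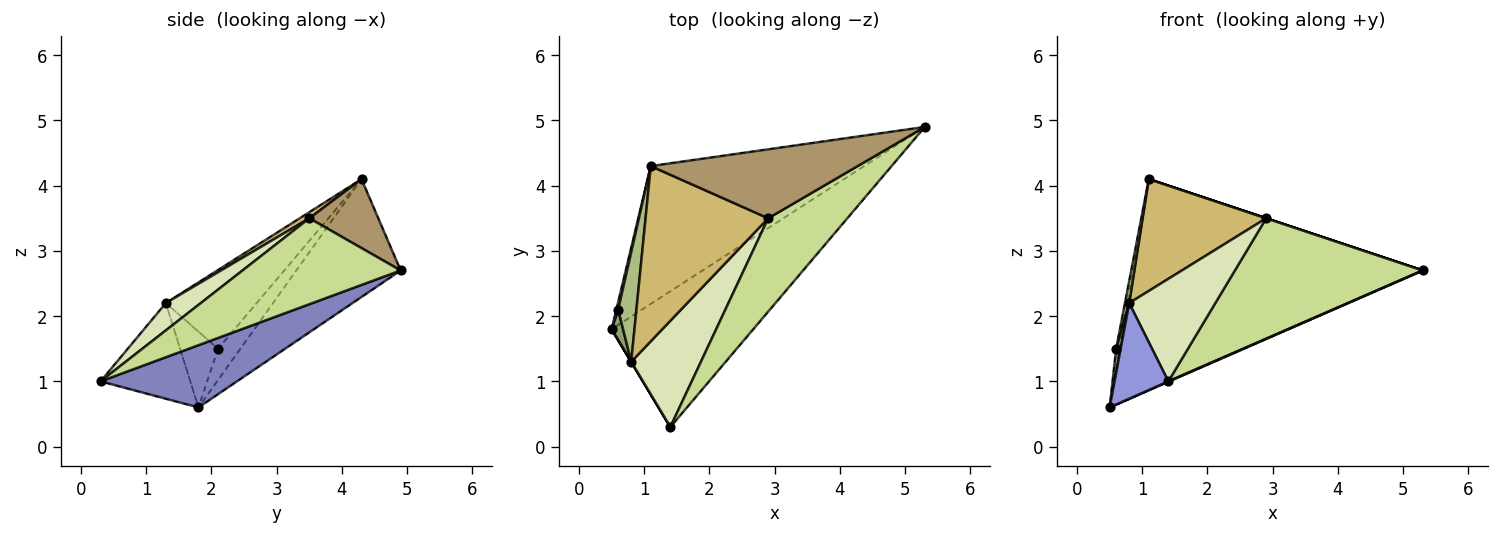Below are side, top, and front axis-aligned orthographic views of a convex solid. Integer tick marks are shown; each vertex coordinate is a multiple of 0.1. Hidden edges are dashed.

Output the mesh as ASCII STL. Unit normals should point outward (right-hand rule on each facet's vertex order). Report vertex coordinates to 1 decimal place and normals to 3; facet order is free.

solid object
 facet normal -0.289 0.802 -0.523
  outer loop
   vertex 1.1 4.3 4.1
   vertex 5.3 4.9 2.7
   vertex 0.5 1.8 0.6
  endloop
 endfacet
 facet normal 0.402 -0.003 -0.916
  outer loop
   vertex 1.4 0.3 1.0
   vertex 0.5 1.8 0.6
   vertex 5.3 4.9 2.7
  endloop
 endfacet
 facet normal -0.857 -0.514 0.000
  outer loop
   vertex 0.8 1.3 2.2
   vertex 0.5 1.8 0.6
   vertex 1.4 0.3 1.0
  endloop
 endfacet
 facet normal -0.986 0.156 0.058
  outer loop
   vertex 0.6 2.1 1.5
   vertex 1.1 4.3 4.1
   vertex 0.5 1.8 0.6
  endloop
 endfacet
 facet normal -0.982 -0.116 0.148
  outer loop
   vertex 0.6 2.1 1.5
   vertex 0.5 1.8 0.6
   vertex 0.8 1.3 2.2
  endloop
 endfacet
 facet normal -0.973 -0.046 0.226
  outer loop
   vertex 0.6 2.1 1.5
   vertex 0.8 1.3 2.2
   vertex 1.1 4.3 4.1
  endloop
 endfacet
 facet normal 0.554 -0.658 0.510
  outer loop
   vertex 2.9 3.5 3.5
   vertex 1.4 0.3 1.0
   vertex 5.3 4.9 2.7
  endloop
 endfacet
 facet normal 0.271 -0.668 0.693
  outer loop
   vertex 2.9 3.5 3.5
   vertex 0.8 1.3 2.2
   vertex 1.4 0.3 1.0
  endloop
 endfacet
 facet normal 0.316 0.000 0.949
  outer loop
   vertex 2.9 3.5 3.5
   vertex 5.3 4.9 2.7
   vertex 1.1 4.3 4.1
  endloop
 endfacet
 facet normal 0.042 -0.538 0.842
  outer loop
   vertex 2.9 3.5 3.5
   vertex 1.1 4.3 4.1
   vertex 0.8 1.3 2.2
  endloop
 endfacet
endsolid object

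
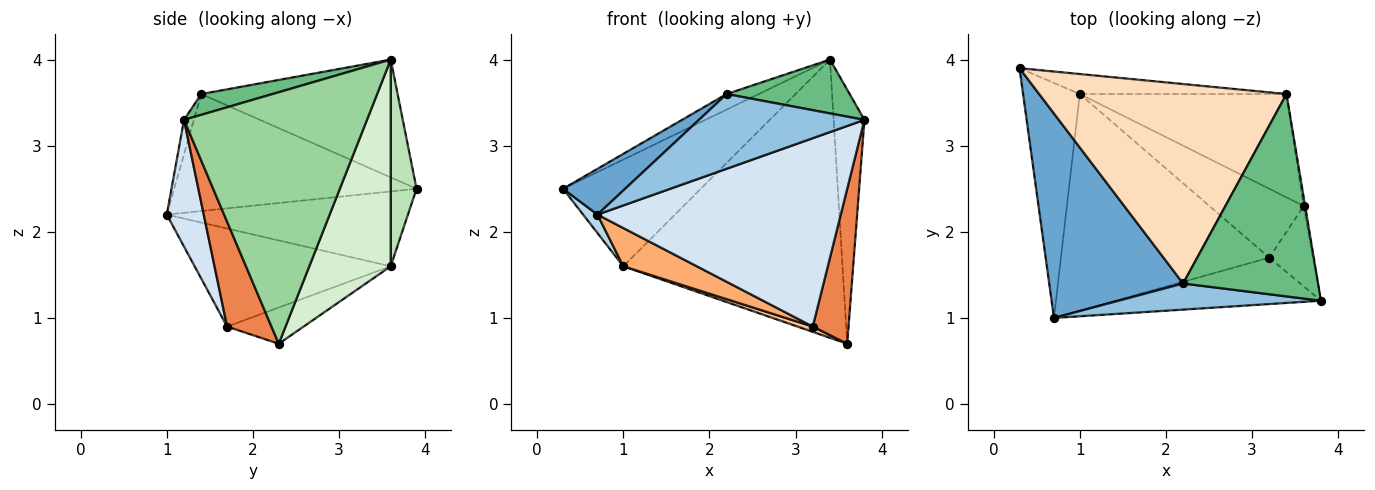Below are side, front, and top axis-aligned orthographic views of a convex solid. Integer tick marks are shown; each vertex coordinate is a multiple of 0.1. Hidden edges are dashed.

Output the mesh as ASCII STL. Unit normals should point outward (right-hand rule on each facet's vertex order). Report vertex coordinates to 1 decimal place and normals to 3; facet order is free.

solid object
 facet normal -0.649 -0.166 0.743
  outer loop
   vertex 2.2 1.4 3.6
   vertex 0.3 3.9 2.5
   vertex 0.7 1.0 2.2
  endloop
 endfacet
 facet normal -0.056 -0.943 0.329
  outer loop
   vertex 2.2 1.4 3.6
   vertex 0.7 1.0 2.2
   vertex 3.8 1.2 3.3
  endloop
 endfacet
 facet normal -0.796 -0.047 -0.603
  outer loop
   vertex 1.0 3.6 1.6
   vertex 0.7 1.0 2.2
   vertex 0.3 3.9 2.5
  endloop
 endfacet
 facet normal 0.146 -0.961 -0.237
  outer loop
   vertex 3.2 1.7 0.9
   vertex 3.8 1.2 3.3
   vertex 0.7 1.0 2.2
  endloop
 endfacet
 facet normal 0.740 -0.597 -0.309
  outer loop
   vertex 3.2 1.7 0.9
   vertex 3.6 2.3 0.7
   vertex 3.8 1.2 3.3
  endloop
 endfacet
 facet normal -0.420 -0.158 -0.894
  outer loop
   vertex 3.2 1.7 0.9
   vertex 0.7 1.0 2.2
   vertex 1.0 3.6 1.6
  endloop
 endfacet
 facet normal -0.358 -0.072 -0.931
  outer loop
   vertex 3.2 1.7 0.9
   vertex 1.0 3.6 1.6
   vertex 3.6 2.3 0.7
  endloop
 endfacet
 facet normal -0.429 0.070 0.901
  outer loop
   vertex 3.4 3.6 4.0
   vertex 0.3 3.9 2.5
   vertex 2.2 1.4 3.6
  endloop
 endfacet
 facet normal 0.147 -0.254 0.956
  outer loop
   vertex 3.4 3.6 4.0
   vertex 2.2 1.4 3.6
   vertex 3.8 1.2 3.3
  endloop
 endfacet
 facet normal 0.986 0.166 -0.006
  outer loop
   vertex 3.4 3.6 4.0
   vertex 3.8 1.2 3.3
   vertex 3.6 2.3 0.7
  endloop
 endfacet
 facet normal 0.181 0.967 -0.181
  outer loop
   vertex 3.4 3.6 4.0
   vertex 1.0 3.6 1.6
   vertex 0.3 3.9 2.5
  endloop
 endfacet
 facet normal 0.329 0.885 -0.329
  outer loop
   vertex 3.4 3.6 4.0
   vertex 3.6 2.3 0.7
   vertex 1.0 3.6 1.6
  endloop
 endfacet
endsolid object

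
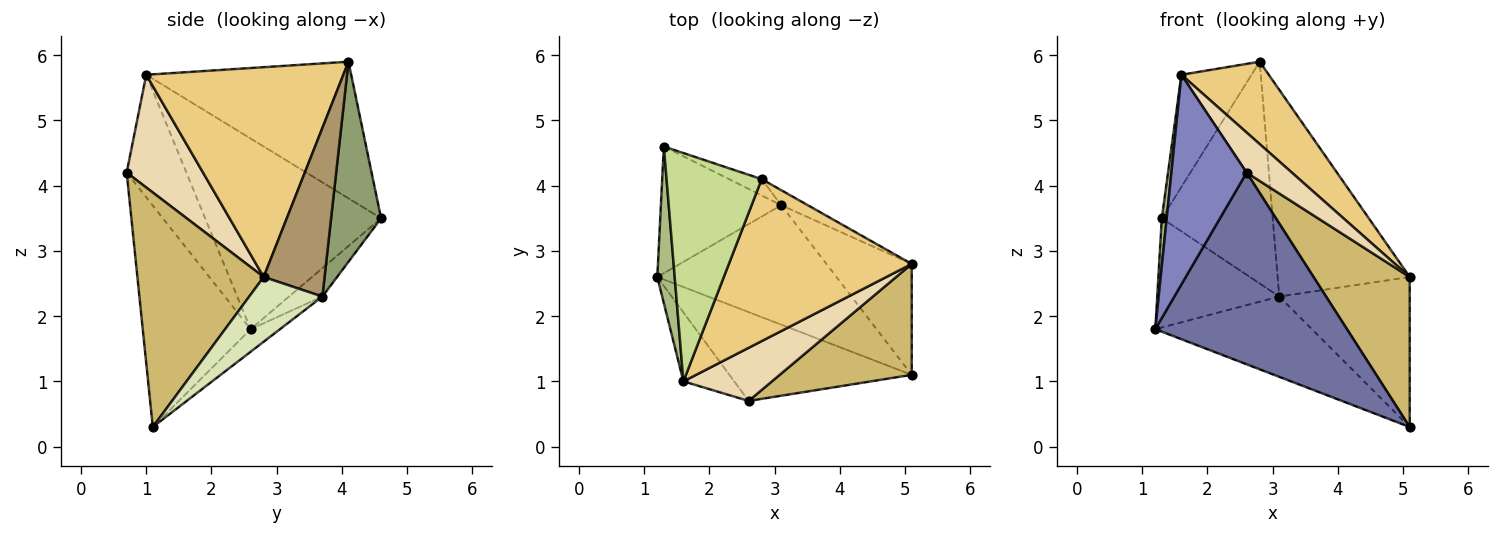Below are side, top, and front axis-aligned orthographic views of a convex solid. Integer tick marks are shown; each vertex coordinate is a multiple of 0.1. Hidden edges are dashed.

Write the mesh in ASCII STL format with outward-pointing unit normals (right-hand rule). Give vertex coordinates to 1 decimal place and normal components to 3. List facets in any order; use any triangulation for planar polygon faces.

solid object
 facet normal -0.455 -0.808 -0.374
  outer loop
   vertex 2.6 0.7 4.2
   vertex 1.2 2.6 1.8
   vertex 5.1 1.1 0.3
  endloop
 endfacet
 facet normal -0.602 -0.759 -0.250
  outer loop
   vertex 1.6 1.0 5.7
   vertex 1.2 2.6 1.8
   vertex 2.6 0.7 4.2
  endloop
 endfacet
 facet normal -0.104 0.555 -0.825
  outer loop
   vertex 3.1 3.7 2.3
   vertex 5.1 1.1 0.3
   vertex 1.2 2.6 1.8
  endloop
 endfacet
 facet normal -0.176 0.643 -0.746
  outer loop
   vertex 1.3 4.6 3.5
   vertex 3.1 3.7 2.3
   vertex 1.2 2.6 1.8
  endloop
 endfacet
 facet normal 0.410 0.910 -0.067
  outer loop
   vertex 1.3 4.6 3.5
   vertex 2.8 4.1 5.9
   vertex 3.1 3.7 2.3
  endloop
 endfacet
 facet normal -0.995 -0.027 0.091
  outer loop
   vertex 1.3 4.6 3.5
   vertex 1.2 2.6 1.8
   vertex 1.6 1.0 5.7
  endloop
 endfacet
 facet normal -0.790 0.270 0.550
  outer loop
   vertex 1.3 4.6 3.5
   vertex 1.6 1.0 5.7
   vertex 2.8 4.1 5.9
  endloop
 endfacet
 facet normal 0.411 0.733 -0.542
  outer loop
   vertex 5.1 2.8 2.6
   vertex 5.1 1.1 0.3
   vertex 3.1 3.7 2.3
  endloop
 endfacet
 facet normal 0.418 0.906 -0.066
  outer loop
   vertex 5.1 2.8 2.6
   vertex 3.1 3.7 2.3
   vertex 2.8 4.1 5.9
  endloop
 endfacet
 facet normal 0.726 -0.553 0.409
  outer loop
   vertex 5.1 2.8 2.6
   vertex 2.6 0.7 4.2
   vertex 5.1 1.1 0.3
  endloop
 endfacet
 facet normal 0.715 -0.317 0.623
  outer loop
   vertex 5.1 2.8 2.6
   vertex 2.8 4.1 5.9
   vertex 1.6 1.0 5.7
  endloop
 endfacet
 facet normal 0.713 -0.422 0.560
  outer loop
   vertex 5.1 2.8 2.6
   vertex 1.6 1.0 5.7
   vertex 2.6 0.7 4.2
  endloop
 endfacet
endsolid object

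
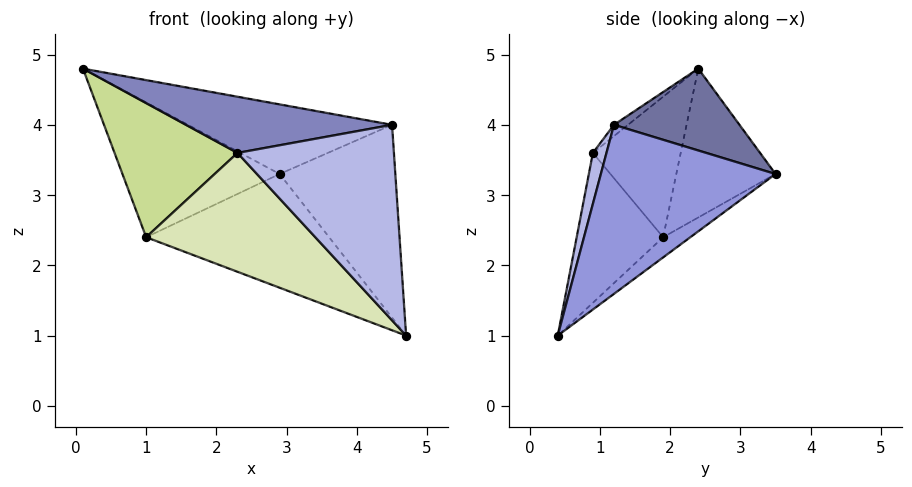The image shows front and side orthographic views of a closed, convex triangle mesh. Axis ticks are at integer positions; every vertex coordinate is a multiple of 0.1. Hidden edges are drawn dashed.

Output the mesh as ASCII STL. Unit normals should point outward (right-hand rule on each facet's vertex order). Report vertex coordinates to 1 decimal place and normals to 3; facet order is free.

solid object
 facet normal 0.277 0.451 0.848
  outer loop
   vertex 4.5 1.2 4.0
   vertex 2.9 3.5 3.3
   vertex 0.1 2.4 4.8
  endloop
 endfacet
 facet normal -0.045 -0.664 0.747
  outer loop
   vertex 4.5 1.2 4.0
   vertex 0.1 2.4 4.8
   vertex 2.3 0.9 3.6
  endloop
 endfacet
 facet normal 0.830 0.550 -0.091
  outer loop
   vertex 4.5 1.2 4.0
   vertex 4.7 0.4 1.0
   vertex 2.9 3.5 3.3
  endloop
 endfacet
 facet normal 0.083 -0.961 0.262
  outer loop
   vertex 4.5 1.2 4.0
   vertex 2.3 0.9 3.6
   vertex 4.7 0.4 1.0
  endloop
 endfacet
 facet normal -0.500 0.791 -0.352
  outer loop
   vertex 1.0 1.9 2.4
   vertex 0.1 2.4 4.8
   vertex 2.9 3.5 3.3
  endloop
 endfacet
 facet normal -0.084 0.562 -0.823
  outer loop
   vertex 1.0 1.9 2.4
   vertex 2.9 3.5 3.3
   vertex 4.7 0.4 1.0
  endloop
 endfacet
 facet normal -0.581 -0.813 -0.048
  outer loop
   vertex 1.0 1.9 2.4
   vertex 2.3 0.9 3.6
   vertex 0.1 2.4 4.8
  endloop
 endfacet
 facet normal -0.442 -0.864 -0.242
  outer loop
   vertex 1.0 1.9 2.4
   vertex 4.7 0.4 1.0
   vertex 2.3 0.9 3.6
  endloop
 endfacet
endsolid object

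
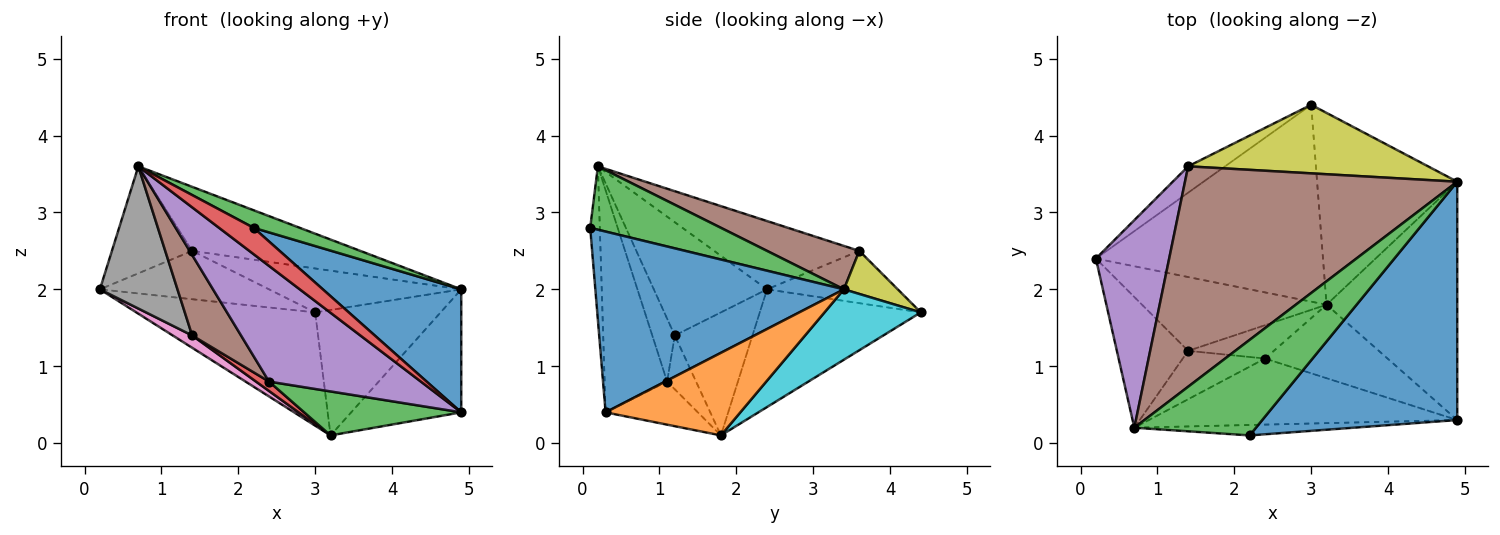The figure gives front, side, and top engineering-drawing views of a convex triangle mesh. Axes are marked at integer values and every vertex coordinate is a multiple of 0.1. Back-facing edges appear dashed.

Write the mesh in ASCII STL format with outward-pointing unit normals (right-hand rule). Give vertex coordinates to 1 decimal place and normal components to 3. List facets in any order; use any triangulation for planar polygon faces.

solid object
 facet normal 0.636 -0.354 0.686
  outer loop
   vertex 4.9 0.3 0.4
   vertex 4.9 3.4 2.0
   vertex 2.2 0.1 2.8
  endloop
 endfacet
 facet normal 0.490 0.400 -0.775
  outer loop
   vertex 4.9 0.3 0.4
   vertex 3.2 1.8 0.1
   vertex 4.9 3.4 2.0
  endloop
 endfacet
 facet normal 0.456 -0.161 0.875
  outer loop
   vertex 0.7 0.2 3.6
   vertex 2.2 0.1 2.8
   vertex 4.9 3.4 2.0
  endloop
 endfacet
 facet normal -0.250 -0.900 -0.356
  outer loop
   vertex 0.7 0.2 3.6
   vertex 4.9 0.3 0.4
   vertex 2.2 0.1 2.8
  endloop
 endfacet
 facet normal -0.638 0.353 0.684
  outer loop
   vertex 1.4 3.6 2.5
   vertex 0.2 2.4 2.0
   vertex 0.7 0.2 3.6
  endloop
 endfacet
 facet normal 0.151 0.276 0.949
  outer loop
   vertex 1.4 3.6 2.5
   vertex 0.7 0.2 3.6
   vertex 4.9 3.4 2.0
  endloop
 endfacet
 facet normal -0.549 -0.137 -0.824
  outer loop
   vertex 1.4 1.2 1.4
   vertex 0.2 2.4 2.0
   vertex 3.2 1.8 0.1
  endloop
 endfacet
 facet normal -0.732 -0.502 -0.461
  outer loop
   vertex 1.4 1.2 1.4
   vertex 0.7 0.2 3.6
   vertex 0.2 2.4 2.0
  endloop
 endfacet
 facet normal 0.149 0.534 0.832
  outer loop
   vertex 3.0 4.4 1.7
   vertex 1.4 3.6 2.5
   vertex 4.9 3.4 2.0
  endloop
 endfacet
 facet normal 0.387 0.505 -0.772
  outer loop
   vertex 3.0 4.4 1.7
   vertex 4.9 3.4 2.0
   vertex 3.2 1.8 0.1
  endloop
 endfacet
 facet normal -0.561 0.727 -0.396
  outer loop
   vertex 3.0 4.4 1.7
   vertex 0.2 2.4 2.0
   vertex 1.4 3.6 2.5
  endloop
 endfacet
 facet normal -0.410 0.455 -0.791
  outer loop
   vertex 3.0 4.4 1.7
   vertex 3.2 1.8 0.1
   vertex 0.2 2.4 2.0
  endloop
 endfacet
 facet normal -0.289 -0.492 -0.822
  outer loop
   vertex 2.4 1.1 0.8
   vertex 3.2 1.8 0.1
   vertex 4.9 0.3 0.4
  endloop
 endfacet
 facet normal -0.517 -0.232 -0.824
  outer loop
   vertex 2.4 1.1 0.8
   vertex 1.4 1.2 1.4
   vertex 3.2 1.8 0.1
  endloop
 endfacet
 facet normal -0.336 -0.818 -0.467
  outer loop
   vertex 2.4 1.1 0.8
   vertex 4.9 0.3 0.4
   vertex 0.7 0.2 3.6
  endloop
 endfacet
 facet normal -0.367 -0.797 -0.479
  outer loop
   vertex 2.4 1.1 0.8
   vertex 0.7 0.2 3.6
   vertex 1.4 1.2 1.4
  endloop
 endfacet
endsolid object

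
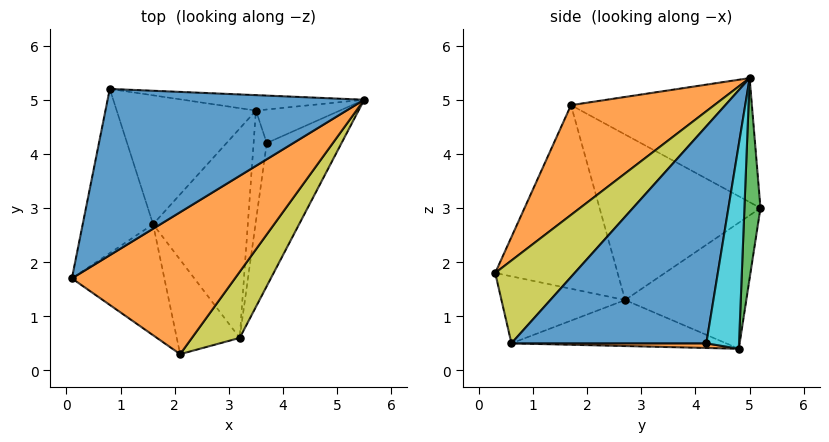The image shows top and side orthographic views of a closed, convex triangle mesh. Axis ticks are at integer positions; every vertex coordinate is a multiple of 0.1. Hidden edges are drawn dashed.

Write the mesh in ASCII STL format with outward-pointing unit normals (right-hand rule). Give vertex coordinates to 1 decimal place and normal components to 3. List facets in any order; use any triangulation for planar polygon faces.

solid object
 facet normal -0.377 0.499 0.780
  outer loop
   vertex 0.8 5.2 3.0
   vertex 0.1 1.7 4.9
   vertex 5.5 5.0 5.4
  endloop
 endfacet
 facet normal 0.387 -0.721 0.575
  outer loop
   vertex 2.1 0.3 1.8
   vertex 5.5 5.0 5.4
   vertex 0.1 1.7 4.9
  endloop
 endfacet
 facet normal 0.079 0.994 -0.071
  outer loop
   vertex 3.5 4.8 0.4
   vertex 0.8 5.2 3.0
   vertex 5.5 5.0 5.4
  endloop
 endfacet
 facet normal -0.920 -0.028 -0.391
  outer loop
   vertex 1.6 2.7 1.3
   vertex 0.1 1.7 4.9
   vertex 0.8 5.2 3.0
  endloop
 endfacet
 facet normal -0.860 -0.269 -0.433
  outer loop
   vertex 1.6 2.7 1.3
   vertex 2.1 0.3 1.8
   vertex 0.1 1.7 4.9
  endloop
 endfacet
 facet normal -0.645 0.278 -0.712
  outer loop
   vertex 1.6 2.7 1.3
   vertex 0.8 5.2 3.0
   vertex 3.5 4.8 0.4
  endloop
 endfacet
 facet normal -0.699 -0.282 -0.657
  outer loop
   vertex 3.2 0.6 0.5
   vertex 2.1 0.3 1.8
   vertex 1.6 2.7 1.3
  endloop
 endfacet
 facet normal -0.437 0.010 -0.899
  outer loop
   vertex 3.2 0.6 0.5
   vertex 1.6 2.7 1.3
   vertex 3.5 4.8 0.4
  endloop
 endfacet
 facet normal 0.610 -0.710 0.352
  outer loop
   vertex 3.2 0.6 0.5
   vertex 5.5 5.0 5.4
   vertex 2.1 0.3 1.8
  endloop
 endfacet
 facet normal 0.898 0.238 -0.369
  outer loop
   vertex 3.7 4.2 0.5
   vertex 3.5 4.8 0.4
   vertex 5.5 5.0 5.4
  endloop
 endfacet
 facet normal 0.937 -0.130 -0.323
  outer loop
   vertex 3.7 4.2 0.5
   vertex 5.5 5.0 5.4
   vertex 3.2 0.6 0.5
  endloop
 endfacet
 facet normal 0.332 -0.046 -0.942
  outer loop
   vertex 3.7 4.2 0.5
   vertex 3.2 0.6 0.5
   vertex 3.5 4.8 0.4
  endloop
 endfacet
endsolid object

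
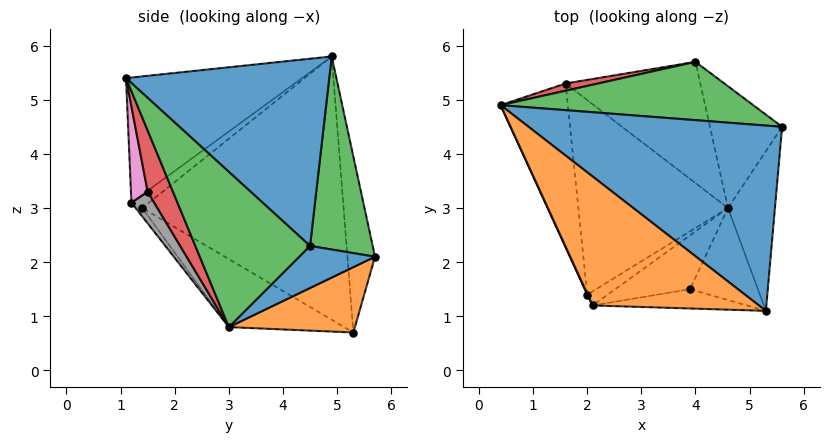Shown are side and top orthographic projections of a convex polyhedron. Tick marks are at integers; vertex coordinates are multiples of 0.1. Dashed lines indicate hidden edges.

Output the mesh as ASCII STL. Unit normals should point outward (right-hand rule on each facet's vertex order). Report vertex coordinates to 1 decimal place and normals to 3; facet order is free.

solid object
 facet normal 0.491 0.563 0.665
  outer loop
   vertex 5.3 1.1 5.4
   vertex 5.6 4.5 2.3
   vertex 0.4 4.9 5.8
  endloop
 endfacet
 facet normal -0.456 -0.652 0.606
  outer loop
   vertex 2.1 1.2 3.1
   vertex 5.3 1.1 5.4
   vertex 0.4 4.9 5.8
  endloop
 endfacet
 facet normal 0.442 0.686 0.578
  outer loop
   vertex 4.0 5.7 2.1
   vertex 0.4 4.9 5.8
   vertex 5.6 4.5 2.3
  endloop
 endfacet
 facet normal -0.184 0.982 0.034
  outer loop
   vertex 4.0 5.7 2.1
   vertex 1.6 5.3 0.7
   vertex 0.4 4.9 5.8
  endloop
 endfacet
 facet normal -0.941 -0.238 -0.240
  outer loop
   vertex 2.0 1.4 3.0
   vertex 0.4 4.9 5.8
   vertex 1.6 5.3 0.7
  endloop
 endfacet
 facet normal -0.900 -0.435 0.030
  outer loop
   vertex 2.0 1.4 3.0
   vertex 2.1 1.2 3.1
   vertex 0.4 4.9 5.8
  endloop
 endfacet
 facet normal 0.189 -0.934 -0.304
  outer loop
   vertex 3.9 1.5 3.3
   vertex 5.3 1.1 5.4
   vertex 2.1 1.2 3.1
  endloop
 endfacet
 facet normal 0.196 -0.864 -0.464
  outer loop
   vertex 4.6 3.0 0.8
   vertex 3.9 1.5 3.3
   vertex 2.1 1.2 3.1
  endloop
 endfacet
 facet normal -0.358 -0.501 -0.788
  outer loop
   vertex 4.6 3.0 0.8
   vertex 2.0 1.4 3.0
   vertex 1.6 5.3 0.7
  endloop
 endfacet
 facet normal -0.319 -0.547 -0.774
  outer loop
   vertex 4.6 3.0 0.8
   vertex 2.1 1.2 3.1
   vertex 2.0 1.4 3.0
  endloop
 endfacet
 facet normal 0.446 0.467 -0.764
  outer loop
   vertex 4.6 3.0 0.8
   vertex 4.0 5.7 2.1
   vertex 5.6 4.5 2.3
  endloop
 endfacet
 facet normal 0.386 0.468 -0.795
  outer loop
   vertex 4.6 3.0 0.8
   vertex 1.6 5.3 0.7
   vertex 4.0 5.7 2.1
  endloop
 endfacet
 facet normal 0.904 -0.329 -0.273
  outer loop
   vertex 4.6 3.0 0.8
   vertex 5.6 4.5 2.3
   vertex 5.3 1.1 5.4
  endloop
 endfacet
 facet normal 0.363 -0.840 -0.402
  outer loop
   vertex 4.6 3.0 0.8
   vertex 5.3 1.1 5.4
   vertex 3.9 1.5 3.3
  endloop
 endfacet
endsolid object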